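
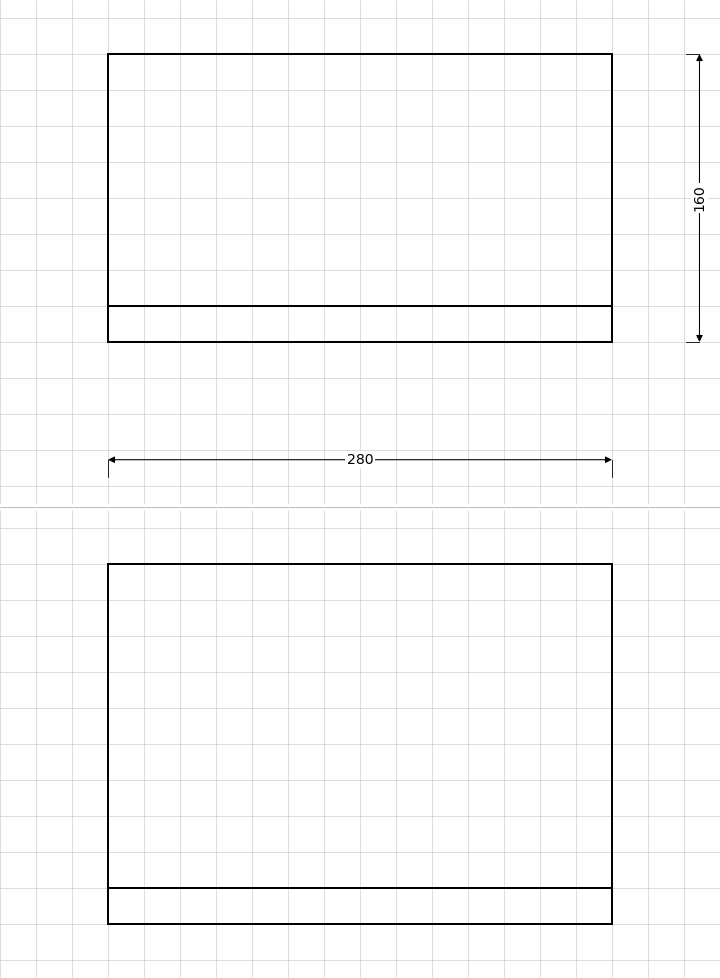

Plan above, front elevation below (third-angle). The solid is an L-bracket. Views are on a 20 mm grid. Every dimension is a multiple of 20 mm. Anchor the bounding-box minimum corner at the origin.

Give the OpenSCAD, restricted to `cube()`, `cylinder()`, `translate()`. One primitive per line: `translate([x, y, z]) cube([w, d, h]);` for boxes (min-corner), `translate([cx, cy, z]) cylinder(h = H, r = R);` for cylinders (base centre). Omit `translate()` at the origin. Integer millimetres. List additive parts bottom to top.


cube([280, 160, 20]);
translate([0, 0, 20]) cube([280, 20, 180]);


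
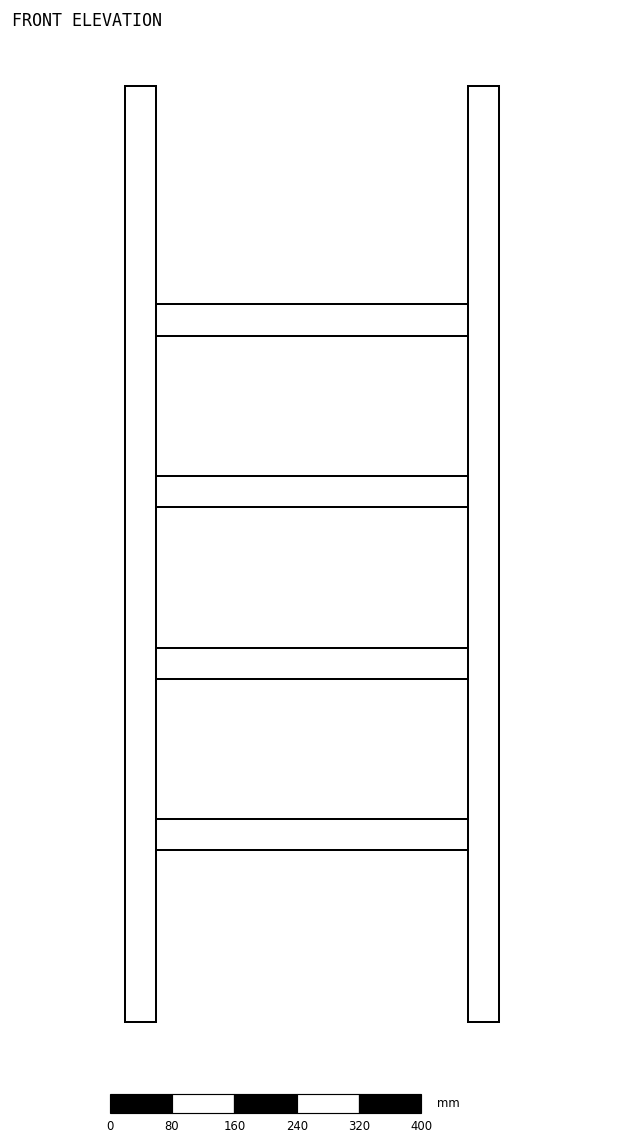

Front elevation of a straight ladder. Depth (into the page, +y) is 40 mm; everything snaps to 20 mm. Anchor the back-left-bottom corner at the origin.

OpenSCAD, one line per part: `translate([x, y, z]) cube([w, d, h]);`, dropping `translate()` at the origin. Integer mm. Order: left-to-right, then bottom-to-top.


cube([40, 40, 1200]);
translate([40, 0, 220]) cube([400, 40, 40]);
translate([40, 0, 440]) cube([400, 40, 40]);
translate([40, 0, 660]) cube([400, 40, 40]);
translate([40, 0, 880]) cube([400, 40, 40]);
translate([440, 0, 0]) cube([40, 40, 1200]);


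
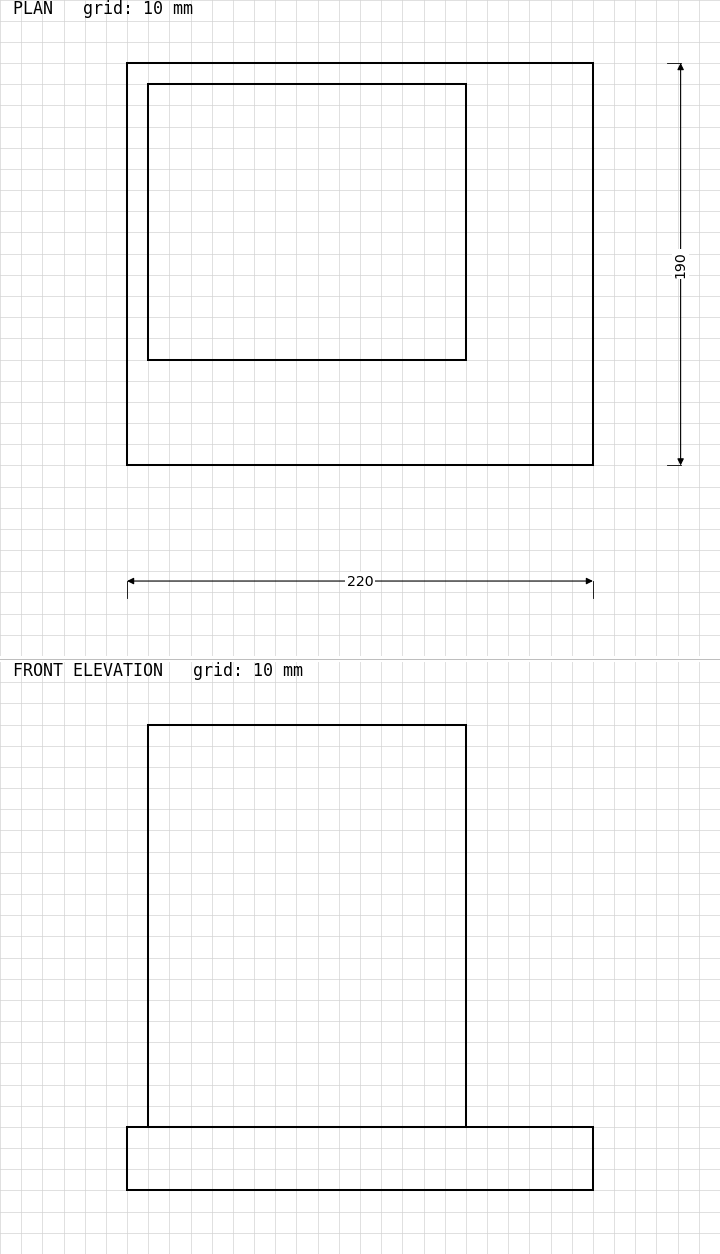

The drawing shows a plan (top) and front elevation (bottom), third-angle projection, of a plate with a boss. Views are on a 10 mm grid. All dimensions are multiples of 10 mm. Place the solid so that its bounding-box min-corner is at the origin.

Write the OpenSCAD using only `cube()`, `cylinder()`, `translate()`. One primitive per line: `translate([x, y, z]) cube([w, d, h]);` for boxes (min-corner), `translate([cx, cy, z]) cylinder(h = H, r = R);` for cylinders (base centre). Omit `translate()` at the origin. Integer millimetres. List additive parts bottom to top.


cube([220, 190, 30]);
translate([10, 50, 30]) cube([150, 130, 190]);


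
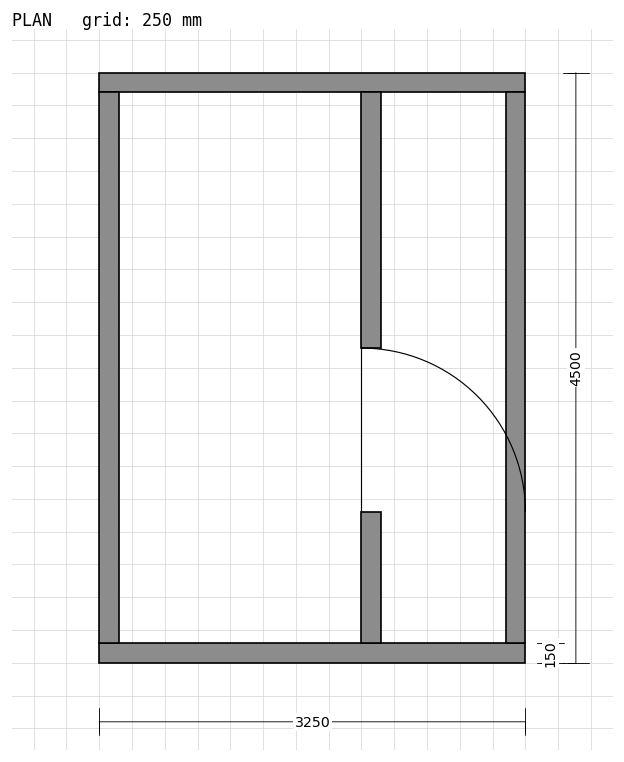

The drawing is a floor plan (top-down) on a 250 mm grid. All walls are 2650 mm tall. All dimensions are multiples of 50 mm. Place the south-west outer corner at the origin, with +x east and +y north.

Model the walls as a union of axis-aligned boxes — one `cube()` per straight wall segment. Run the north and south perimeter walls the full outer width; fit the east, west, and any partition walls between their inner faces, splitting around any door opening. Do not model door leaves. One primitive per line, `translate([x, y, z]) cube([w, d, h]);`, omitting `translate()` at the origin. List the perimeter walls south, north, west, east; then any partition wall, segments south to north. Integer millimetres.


cube([3250, 150, 2650]);
translate([0, 4350, 0]) cube([3250, 150, 2650]);
translate([0, 150, 0]) cube([150, 4200, 2650]);
translate([3100, 150, 0]) cube([150, 4200, 2650]);
translate([2000, 150, 0]) cube([150, 1000, 2650]);
translate([2000, 2400, 0]) cube([150, 1950, 2650]);


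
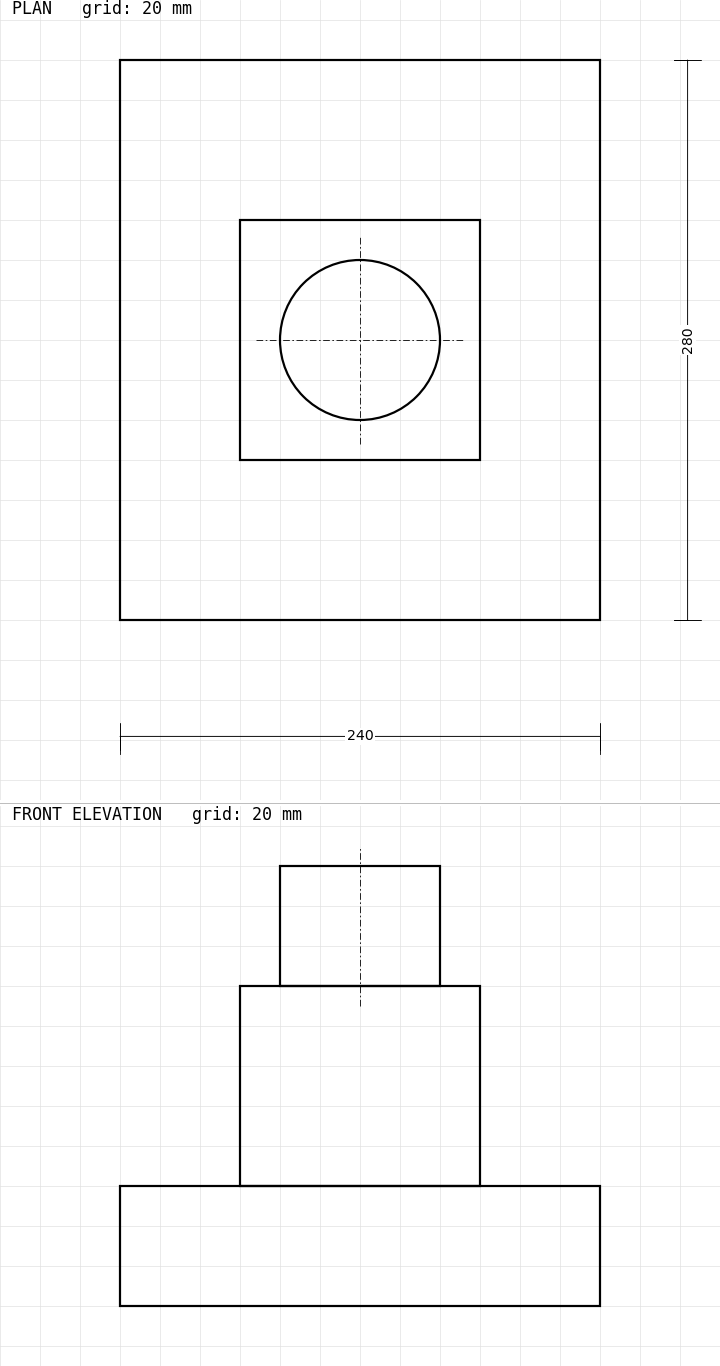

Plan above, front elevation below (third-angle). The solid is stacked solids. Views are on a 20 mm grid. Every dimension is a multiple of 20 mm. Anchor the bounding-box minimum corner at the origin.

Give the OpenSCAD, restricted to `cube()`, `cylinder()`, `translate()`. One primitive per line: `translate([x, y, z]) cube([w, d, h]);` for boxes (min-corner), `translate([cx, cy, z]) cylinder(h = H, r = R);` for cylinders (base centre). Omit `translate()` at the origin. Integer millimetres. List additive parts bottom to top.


cube([240, 280, 60]);
translate([60, 80, 60]) cube([120, 120, 100]);
translate([120, 140, 160]) cylinder(h = 60, r = 40);


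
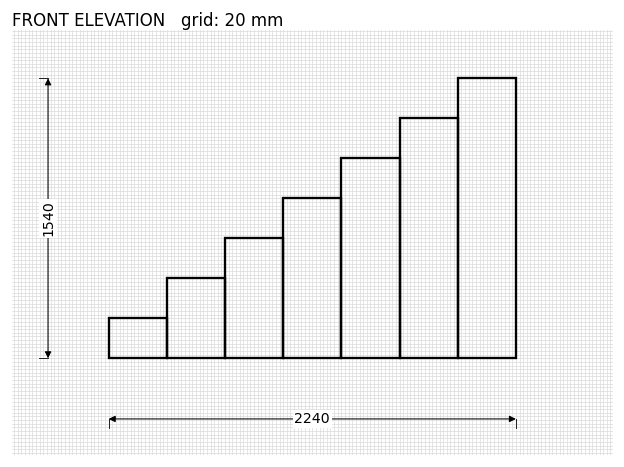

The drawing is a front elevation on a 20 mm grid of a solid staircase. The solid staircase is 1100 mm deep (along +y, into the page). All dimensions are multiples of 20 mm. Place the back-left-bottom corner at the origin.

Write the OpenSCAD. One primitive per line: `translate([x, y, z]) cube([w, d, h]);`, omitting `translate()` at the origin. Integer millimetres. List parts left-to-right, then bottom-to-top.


cube([320, 1100, 220]);
translate([320, 0, 0]) cube([320, 1100, 440]);
translate([640, 0, 0]) cube([320, 1100, 660]);
translate([960, 0, 0]) cube([320, 1100, 880]);
translate([1280, 0, 0]) cube([320, 1100, 1100]);
translate([1600, 0, 0]) cube([320, 1100, 1320]);
translate([1920, 0, 0]) cube([320, 1100, 1540]);


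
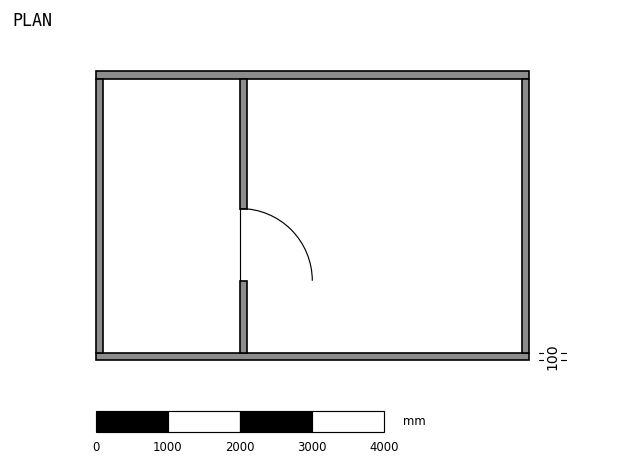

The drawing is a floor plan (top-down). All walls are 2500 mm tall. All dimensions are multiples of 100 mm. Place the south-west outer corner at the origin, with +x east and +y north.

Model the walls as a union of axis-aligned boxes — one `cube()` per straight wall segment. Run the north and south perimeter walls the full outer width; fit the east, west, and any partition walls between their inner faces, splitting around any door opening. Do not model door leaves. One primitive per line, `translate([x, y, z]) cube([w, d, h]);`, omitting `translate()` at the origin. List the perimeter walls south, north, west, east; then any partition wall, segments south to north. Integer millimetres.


cube([6000, 100, 2500]);
translate([0, 3900, 0]) cube([6000, 100, 2500]);
translate([0, 100, 0]) cube([100, 3800, 2500]);
translate([5900, 100, 0]) cube([100, 3800, 2500]);
translate([2000, 100, 0]) cube([100, 1000, 2500]);
translate([2000, 2100, 0]) cube([100, 1800, 2500]);


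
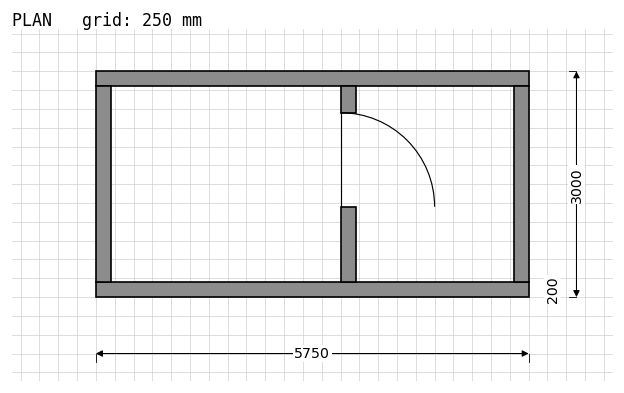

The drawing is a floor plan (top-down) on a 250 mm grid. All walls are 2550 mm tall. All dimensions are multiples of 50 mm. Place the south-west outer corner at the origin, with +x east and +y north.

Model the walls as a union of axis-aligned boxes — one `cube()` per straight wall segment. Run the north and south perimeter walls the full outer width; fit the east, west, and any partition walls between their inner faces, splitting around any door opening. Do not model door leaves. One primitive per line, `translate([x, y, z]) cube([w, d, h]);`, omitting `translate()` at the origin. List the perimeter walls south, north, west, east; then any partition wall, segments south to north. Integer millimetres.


cube([5750, 200, 2550]);
translate([0, 2800, 0]) cube([5750, 200, 2550]);
translate([0, 200, 0]) cube([200, 2600, 2550]);
translate([5550, 200, 0]) cube([200, 2600, 2550]);
translate([3250, 200, 0]) cube([200, 1000, 2550]);
translate([3250, 2450, 0]) cube([200, 350, 2550]);


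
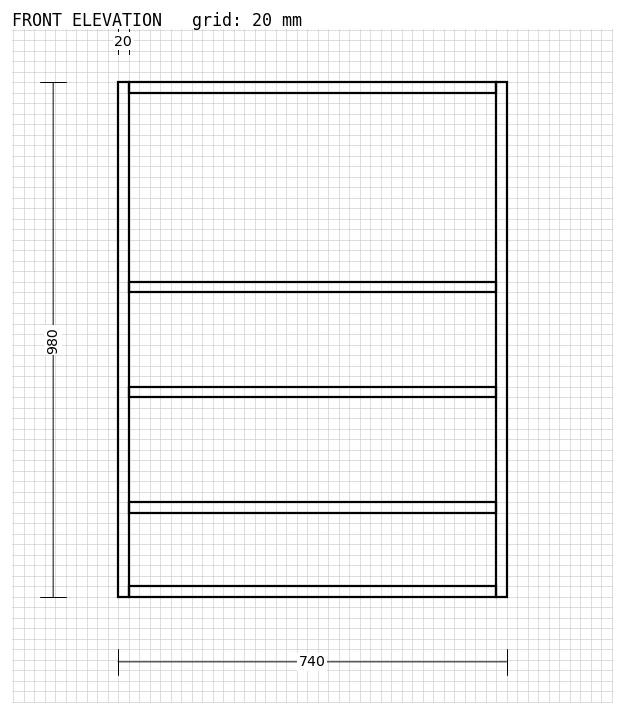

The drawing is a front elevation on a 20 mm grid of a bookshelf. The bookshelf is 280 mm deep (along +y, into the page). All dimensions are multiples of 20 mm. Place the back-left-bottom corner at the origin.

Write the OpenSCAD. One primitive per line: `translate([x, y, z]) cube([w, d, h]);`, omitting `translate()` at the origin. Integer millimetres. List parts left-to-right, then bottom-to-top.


cube([20, 280, 980]);
translate([20, 0, 0]) cube([700, 280, 20]);
translate([20, 0, 160]) cube([700, 280, 20]);
translate([20, 0, 380]) cube([700, 280, 20]);
translate([20, 0, 580]) cube([700, 280, 20]);
translate([20, 0, 960]) cube([700, 280, 20]);
translate([720, 0, 0]) cube([20, 280, 980]);


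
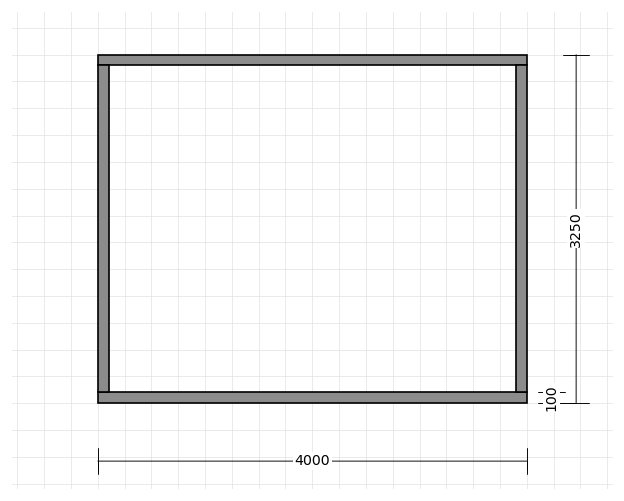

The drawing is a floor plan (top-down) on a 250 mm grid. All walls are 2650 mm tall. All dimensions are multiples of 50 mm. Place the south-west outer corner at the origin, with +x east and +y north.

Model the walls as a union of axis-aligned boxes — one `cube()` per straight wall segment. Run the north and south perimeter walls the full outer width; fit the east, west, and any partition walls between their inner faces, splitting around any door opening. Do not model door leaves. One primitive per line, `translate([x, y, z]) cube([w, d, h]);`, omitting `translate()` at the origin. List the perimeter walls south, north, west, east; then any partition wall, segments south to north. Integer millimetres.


cube([4000, 100, 2650]);
translate([0, 3150, 0]) cube([4000, 100, 2650]);
translate([0, 100, 0]) cube([100, 3050, 2650]);
translate([3900, 100, 0]) cube([100, 3050, 2650]);


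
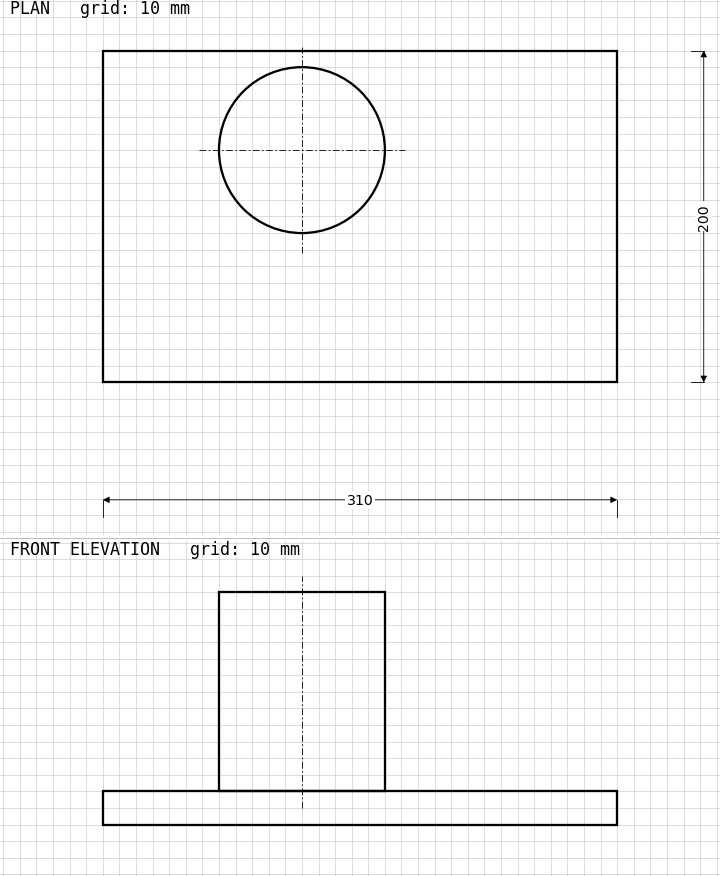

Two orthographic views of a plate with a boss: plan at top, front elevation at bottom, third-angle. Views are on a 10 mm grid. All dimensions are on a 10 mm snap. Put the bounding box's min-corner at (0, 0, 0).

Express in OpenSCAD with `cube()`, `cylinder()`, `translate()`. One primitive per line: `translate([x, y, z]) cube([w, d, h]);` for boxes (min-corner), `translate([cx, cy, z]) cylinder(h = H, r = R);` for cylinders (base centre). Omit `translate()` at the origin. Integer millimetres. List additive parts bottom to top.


cube([310, 200, 20]);
translate([120, 140, 20]) cylinder(h = 120, r = 50);


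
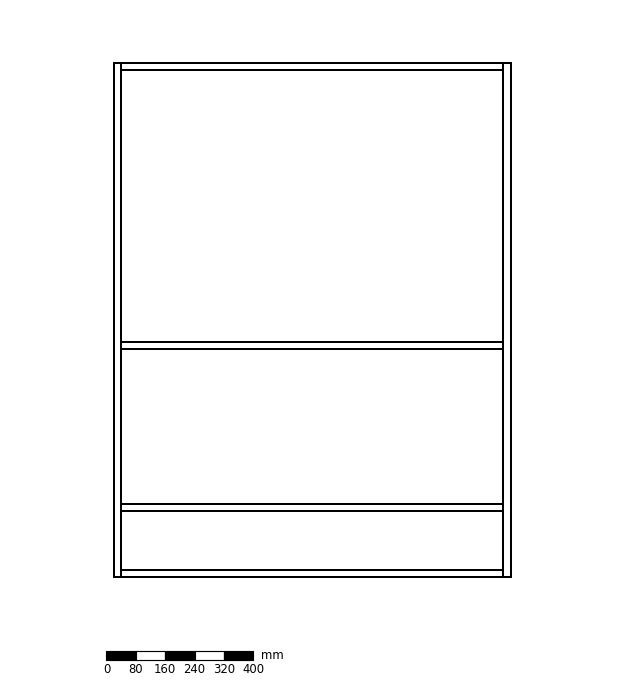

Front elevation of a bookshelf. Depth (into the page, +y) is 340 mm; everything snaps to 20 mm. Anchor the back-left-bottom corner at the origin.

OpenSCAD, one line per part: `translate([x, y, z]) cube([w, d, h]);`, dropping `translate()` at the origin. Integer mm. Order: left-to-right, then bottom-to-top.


cube([20, 340, 1400]);
translate([20, 0, 0]) cube([1040, 340, 20]);
translate([20, 0, 180]) cube([1040, 340, 20]);
translate([20, 0, 620]) cube([1040, 340, 20]);
translate([20, 0, 1380]) cube([1040, 340, 20]);
translate([1060, 0, 0]) cube([20, 340, 1400]);


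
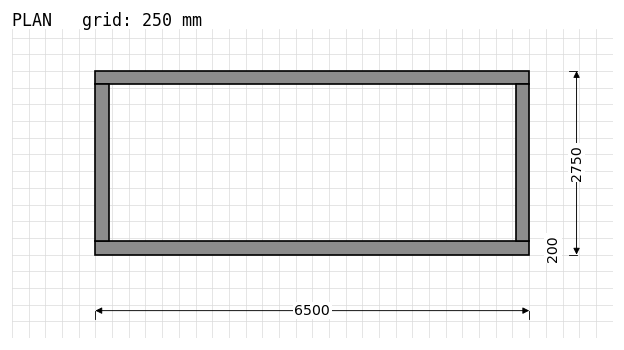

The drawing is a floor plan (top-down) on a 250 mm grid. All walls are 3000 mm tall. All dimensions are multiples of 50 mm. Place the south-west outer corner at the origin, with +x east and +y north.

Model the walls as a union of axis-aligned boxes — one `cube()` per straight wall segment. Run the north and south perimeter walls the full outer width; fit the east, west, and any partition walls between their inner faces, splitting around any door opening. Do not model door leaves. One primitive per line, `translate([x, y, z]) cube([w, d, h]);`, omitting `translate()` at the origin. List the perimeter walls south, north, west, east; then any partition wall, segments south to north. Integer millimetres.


cube([6500, 200, 3000]);
translate([0, 2550, 0]) cube([6500, 200, 3000]);
translate([0, 200, 0]) cube([200, 2350, 3000]);
translate([6300, 200, 0]) cube([200, 2350, 3000]);


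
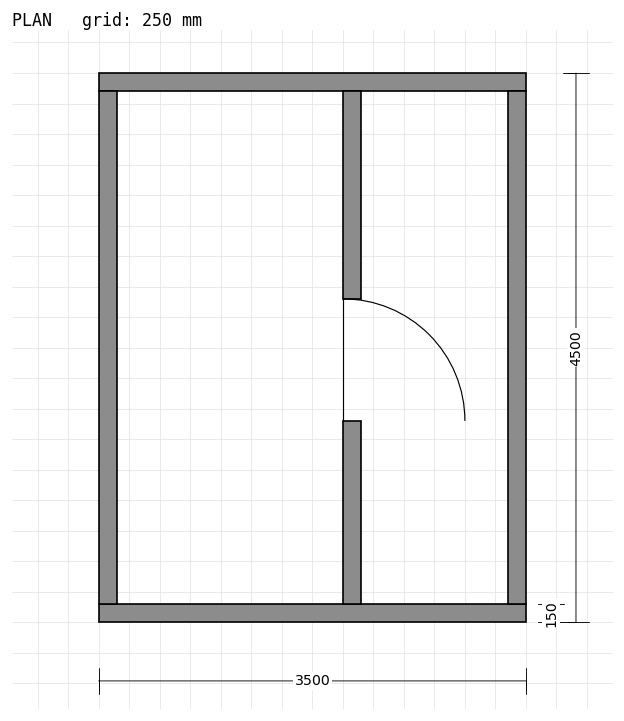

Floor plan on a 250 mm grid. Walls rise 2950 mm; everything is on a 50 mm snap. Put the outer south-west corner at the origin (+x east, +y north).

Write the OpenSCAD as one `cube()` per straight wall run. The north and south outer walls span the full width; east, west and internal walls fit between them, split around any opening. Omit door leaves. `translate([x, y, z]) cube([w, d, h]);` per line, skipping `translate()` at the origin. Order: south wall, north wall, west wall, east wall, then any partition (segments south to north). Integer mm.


cube([3500, 150, 2950]);
translate([0, 4350, 0]) cube([3500, 150, 2950]);
translate([0, 150, 0]) cube([150, 4200, 2950]);
translate([3350, 150, 0]) cube([150, 4200, 2950]);
translate([2000, 150, 0]) cube([150, 1500, 2950]);
translate([2000, 2650, 0]) cube([150, 1700, 2950]);


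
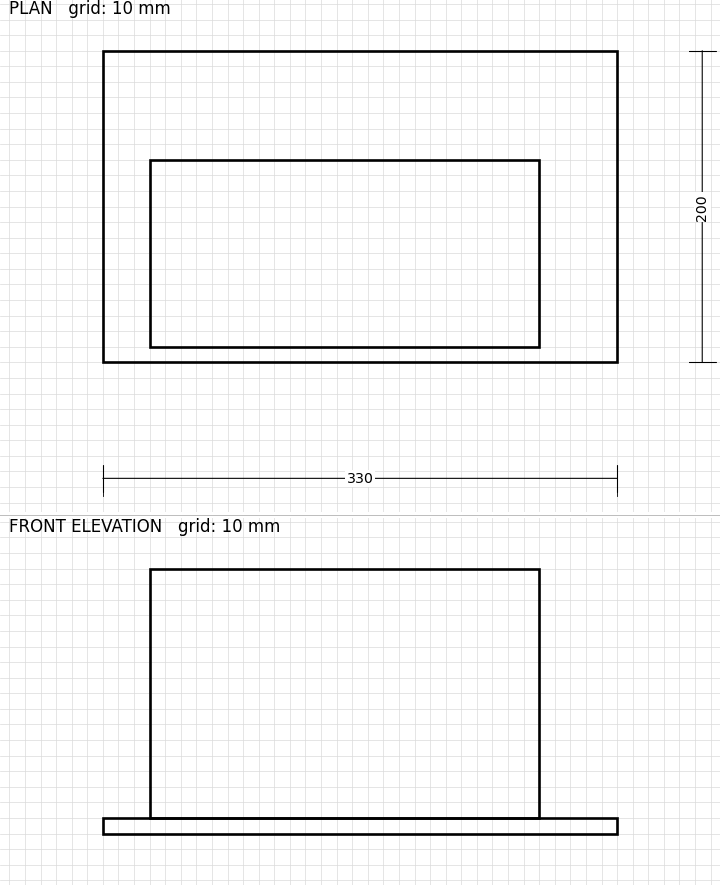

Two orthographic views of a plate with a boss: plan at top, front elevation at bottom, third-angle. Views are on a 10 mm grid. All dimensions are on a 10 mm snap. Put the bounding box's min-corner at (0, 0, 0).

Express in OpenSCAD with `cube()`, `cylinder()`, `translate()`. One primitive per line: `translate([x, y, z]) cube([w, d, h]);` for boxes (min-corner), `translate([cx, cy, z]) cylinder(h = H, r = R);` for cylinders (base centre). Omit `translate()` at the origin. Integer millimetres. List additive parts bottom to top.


cube([330, 200, 10]);
translate([30, 10, 10]) cube([250, 120, 160]);


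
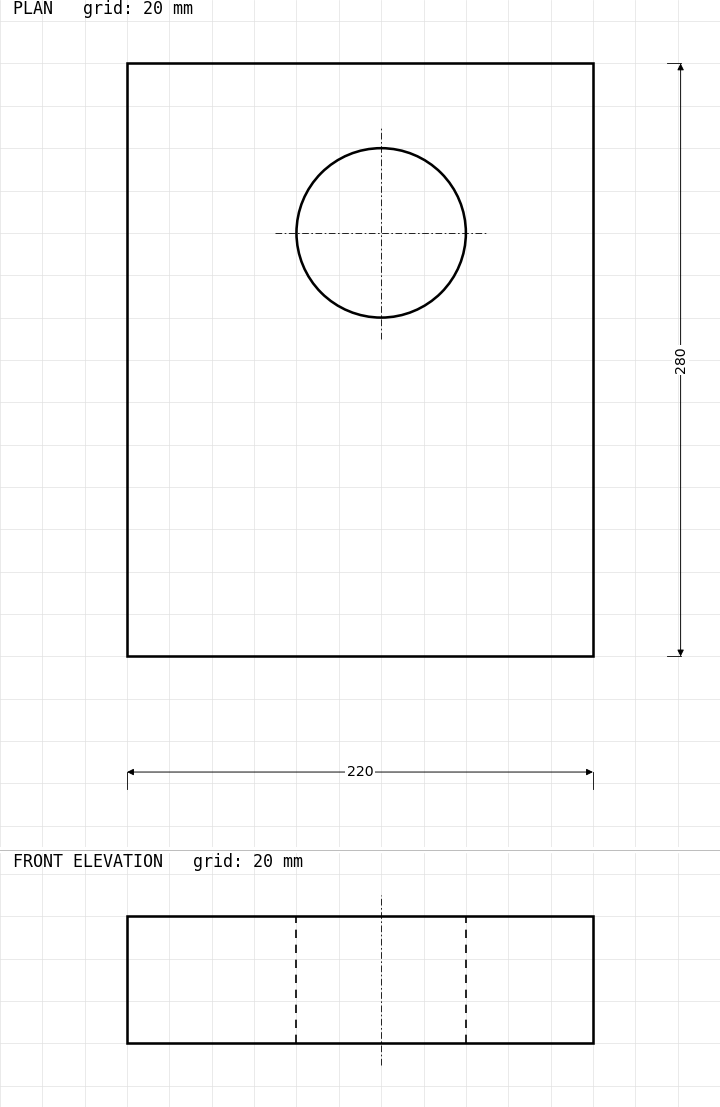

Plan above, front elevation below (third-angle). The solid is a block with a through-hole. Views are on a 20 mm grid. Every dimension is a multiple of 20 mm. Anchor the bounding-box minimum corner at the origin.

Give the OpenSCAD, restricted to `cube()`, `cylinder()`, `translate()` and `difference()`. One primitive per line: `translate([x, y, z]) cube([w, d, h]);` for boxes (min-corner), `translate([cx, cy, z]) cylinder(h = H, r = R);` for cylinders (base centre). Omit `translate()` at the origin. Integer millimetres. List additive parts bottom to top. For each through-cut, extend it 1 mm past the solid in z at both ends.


difference() {
  cube([220, 280, 60]);
  translate([120, 200, -1]) cylinder(h = 62, r = 40);
}


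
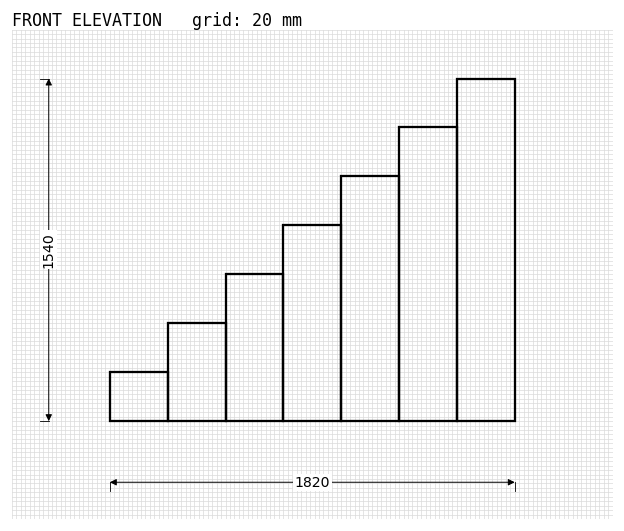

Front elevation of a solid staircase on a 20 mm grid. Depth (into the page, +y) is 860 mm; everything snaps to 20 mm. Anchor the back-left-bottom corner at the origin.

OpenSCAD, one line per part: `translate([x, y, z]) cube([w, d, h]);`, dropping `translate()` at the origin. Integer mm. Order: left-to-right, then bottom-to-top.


cube([260, 860, 220]);
translate([260, 0, 0]) cube([260, 860, 440]);
translate([520, 0, 0]) cube([260, 860, 660]);
translate([780, 0, 0]) cube([260, 860, 880]);
translate([1040, 0, 0]) cube([260, 860, 1100]);
translate([1300, 0, 0]) cube([260, 860, 1320]);
translate([1560, 0, 0]) cube([260, 860, 1540]);


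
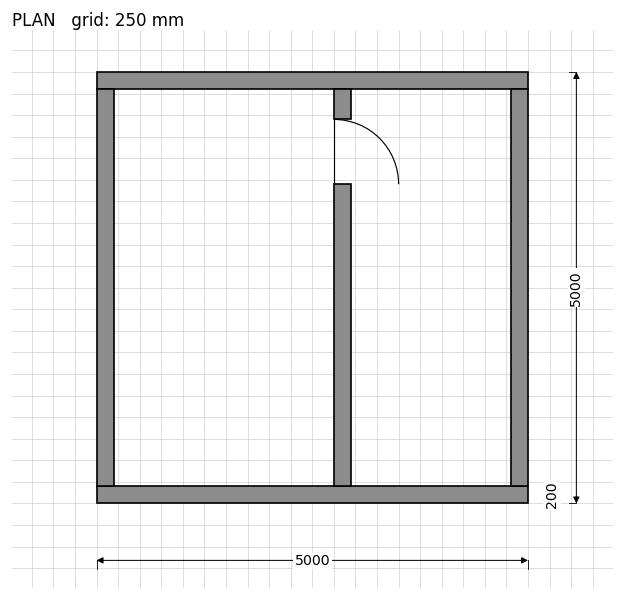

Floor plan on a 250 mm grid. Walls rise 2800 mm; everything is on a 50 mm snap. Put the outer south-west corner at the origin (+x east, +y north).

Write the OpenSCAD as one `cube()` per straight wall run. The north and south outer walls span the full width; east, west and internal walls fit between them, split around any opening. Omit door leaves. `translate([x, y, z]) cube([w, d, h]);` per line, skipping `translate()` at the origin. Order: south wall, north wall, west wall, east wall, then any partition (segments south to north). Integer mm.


cube([5000, 200, 2800]);
translate([0, 4800, 0]) cube([5000, 200, 2800]);
translate([0, 200, 0]) cube([200, 4600, 2800]);
translate([4800, 200, 0]) cube([200, 4600, 2800]);
translate([2750, 200, 0]) cube([200, 3500, 2800]);
translate([2750, 4450, 0]) cube([200, 350, 2800]);


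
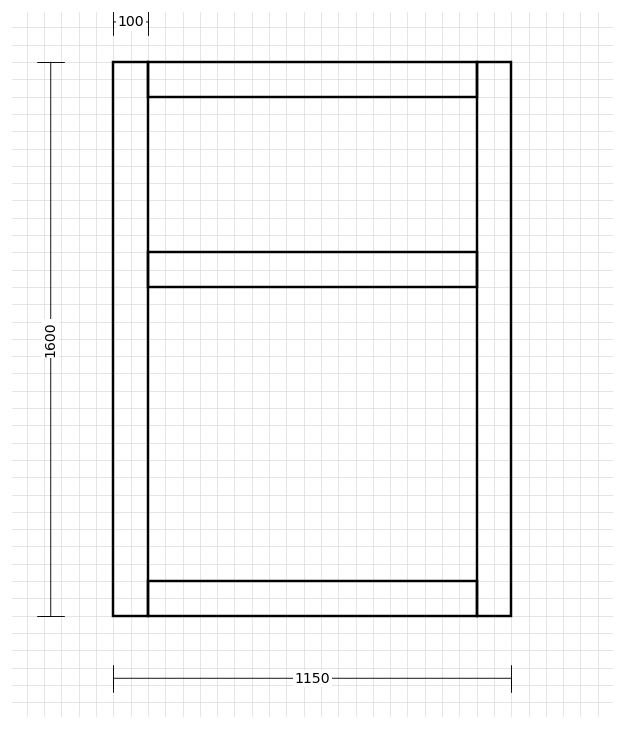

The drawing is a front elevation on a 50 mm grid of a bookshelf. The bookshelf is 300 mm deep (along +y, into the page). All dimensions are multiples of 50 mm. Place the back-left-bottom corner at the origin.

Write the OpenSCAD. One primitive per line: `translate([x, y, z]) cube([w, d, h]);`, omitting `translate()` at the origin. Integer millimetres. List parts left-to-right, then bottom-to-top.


cube([100, 300, 1600]);
translate([100, 0, 0]) cube([950, 300, 100]);
translate([100, 0, 950]) cube([950, 300, 100]);
translate([100, 0, 1500]) cube([950, 300, 100]);
translate([1050, 0, 0]) cube([100, 300, 1600]);


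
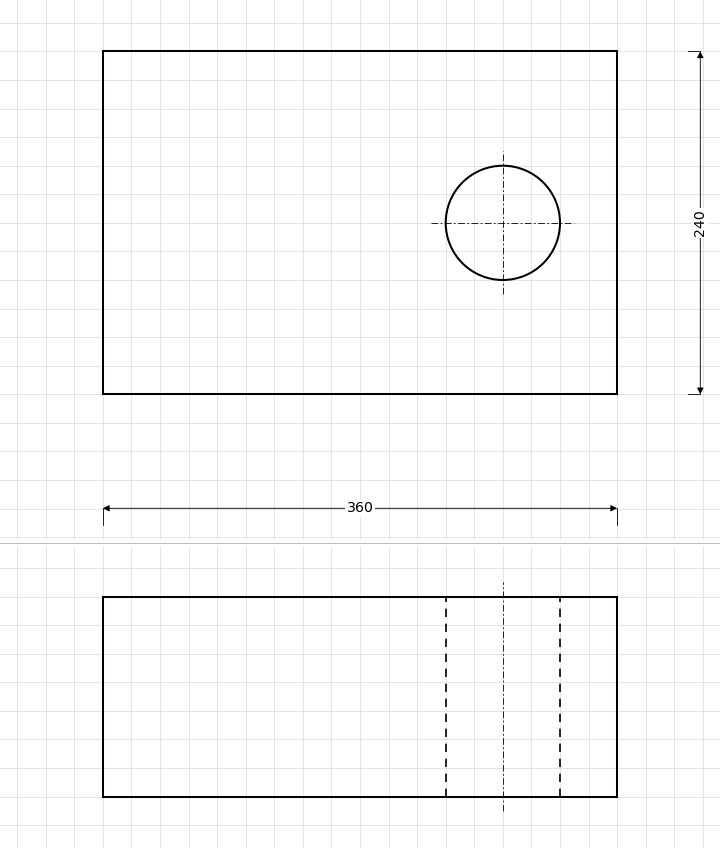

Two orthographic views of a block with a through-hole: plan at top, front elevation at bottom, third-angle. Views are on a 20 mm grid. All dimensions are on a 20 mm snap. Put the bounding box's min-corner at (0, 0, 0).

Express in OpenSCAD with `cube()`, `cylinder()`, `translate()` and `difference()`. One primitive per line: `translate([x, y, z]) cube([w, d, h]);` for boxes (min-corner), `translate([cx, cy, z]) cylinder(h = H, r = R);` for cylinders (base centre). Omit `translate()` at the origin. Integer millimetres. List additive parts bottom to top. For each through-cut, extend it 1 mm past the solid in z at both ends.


difference() {
  cube([360, 240, 140]);
  translate([280, 120, -1]) cylinder(h = 142, r = 40);
}


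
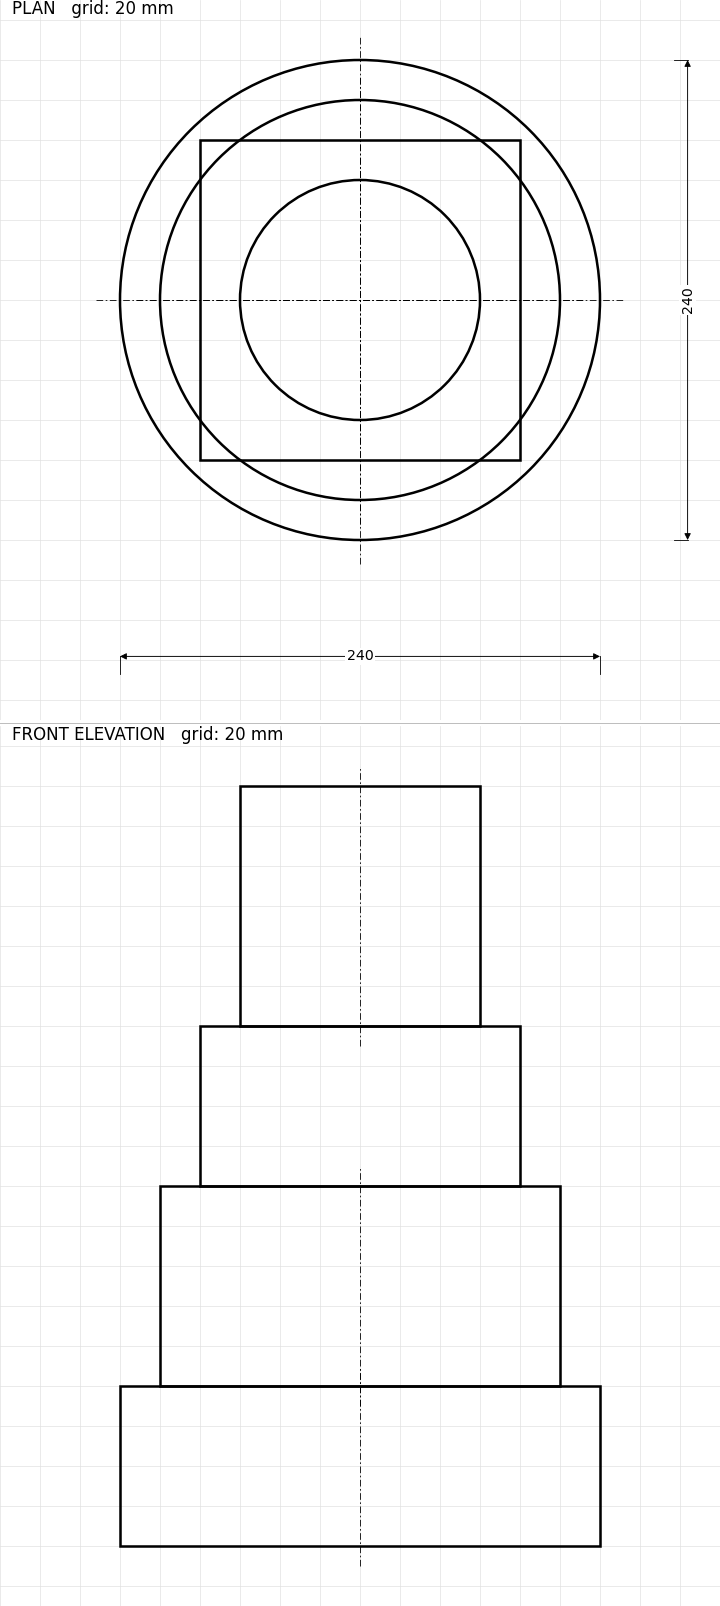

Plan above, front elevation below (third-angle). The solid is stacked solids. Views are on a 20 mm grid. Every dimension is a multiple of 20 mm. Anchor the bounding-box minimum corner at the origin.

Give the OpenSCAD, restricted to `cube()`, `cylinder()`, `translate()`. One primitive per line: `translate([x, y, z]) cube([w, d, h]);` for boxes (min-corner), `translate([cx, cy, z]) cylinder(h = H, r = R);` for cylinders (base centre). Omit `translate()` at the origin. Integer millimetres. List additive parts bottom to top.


translate([120, 120, 0]) cylinder(h = 80, r = 120);
translate([120, 120, 80]) cylinder(h = 100, r = 100);
translate([40, 40, 180]) cube([160, 160, 80]);
translate([120, 120, 260]) cylinder(h = 120, r = 60);


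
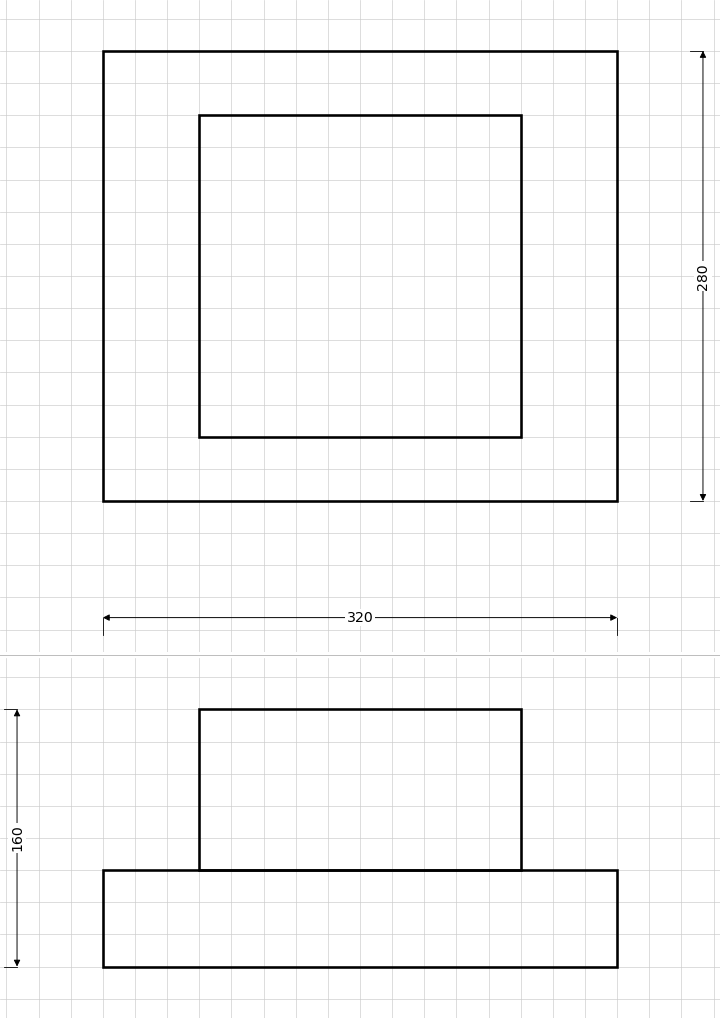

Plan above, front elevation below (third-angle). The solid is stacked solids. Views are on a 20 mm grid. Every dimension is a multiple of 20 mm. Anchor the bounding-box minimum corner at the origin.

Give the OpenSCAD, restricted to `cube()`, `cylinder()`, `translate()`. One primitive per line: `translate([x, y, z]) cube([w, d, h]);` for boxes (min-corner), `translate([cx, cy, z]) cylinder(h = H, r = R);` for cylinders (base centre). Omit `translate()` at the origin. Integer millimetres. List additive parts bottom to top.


cube([320, 280, 60]);
translate([60, 40, 60]) cube([200, 200, 100]);


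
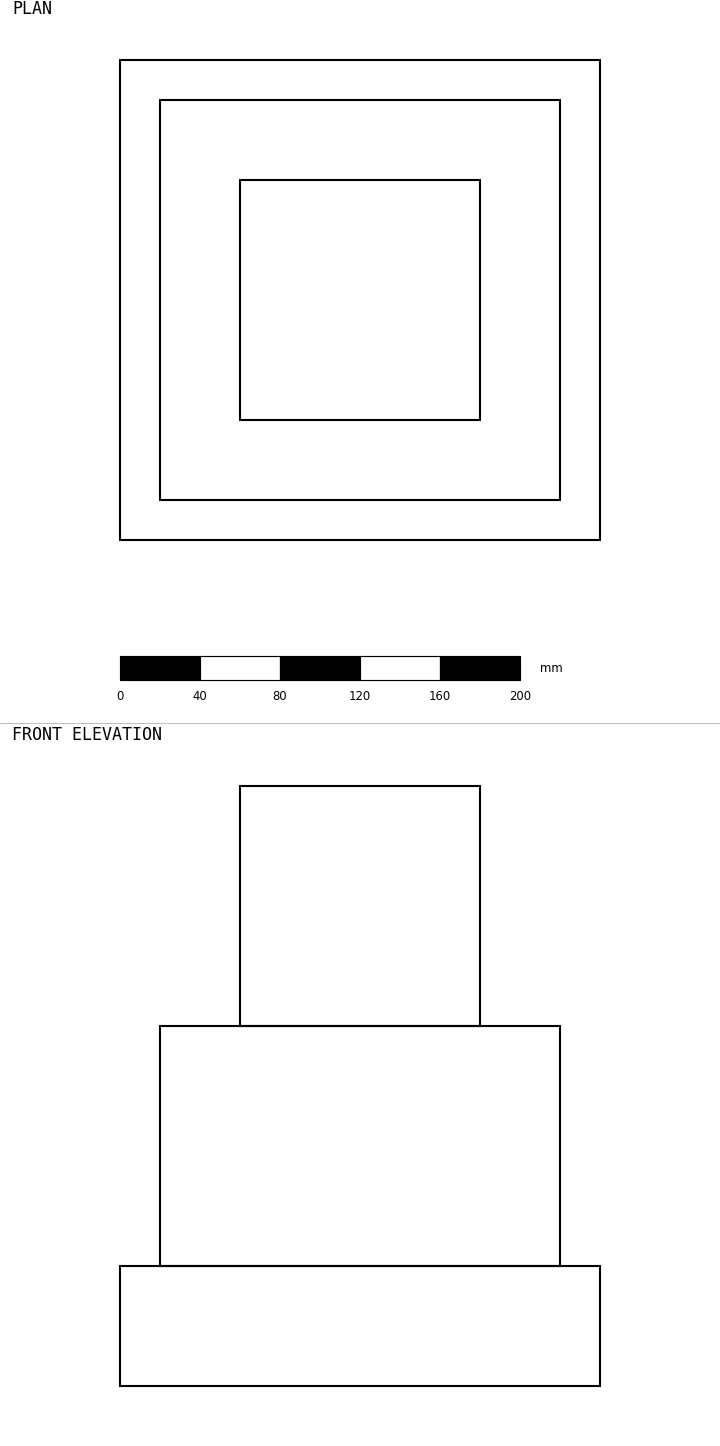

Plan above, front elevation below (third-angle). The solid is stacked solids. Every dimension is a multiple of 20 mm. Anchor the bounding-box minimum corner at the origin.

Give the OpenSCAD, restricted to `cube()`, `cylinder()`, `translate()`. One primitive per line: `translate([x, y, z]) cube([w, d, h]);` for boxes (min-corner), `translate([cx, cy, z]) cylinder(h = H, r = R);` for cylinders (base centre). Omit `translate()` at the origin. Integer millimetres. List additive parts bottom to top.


cube([240, 240, 60]);
translate([20, 20, 60]) cube([200, 200, 120]);
translate([60, 60, 180]) cube([120, 120, 120]);


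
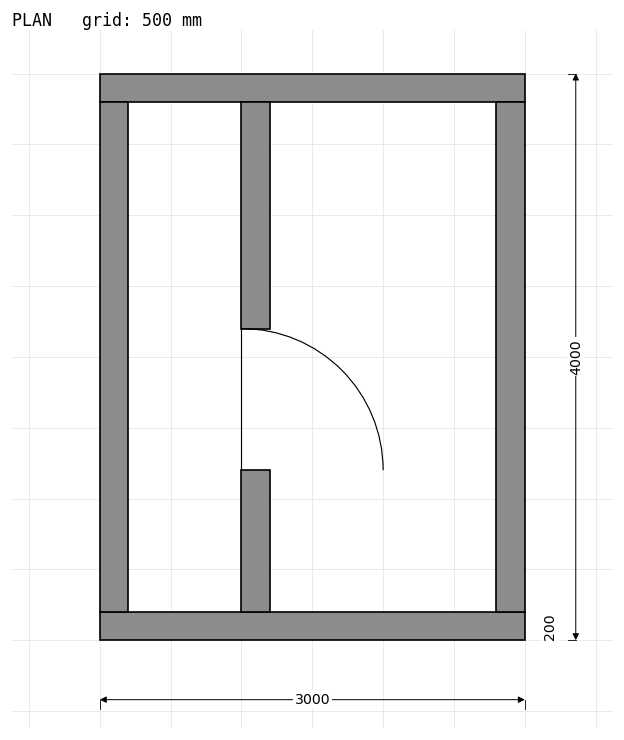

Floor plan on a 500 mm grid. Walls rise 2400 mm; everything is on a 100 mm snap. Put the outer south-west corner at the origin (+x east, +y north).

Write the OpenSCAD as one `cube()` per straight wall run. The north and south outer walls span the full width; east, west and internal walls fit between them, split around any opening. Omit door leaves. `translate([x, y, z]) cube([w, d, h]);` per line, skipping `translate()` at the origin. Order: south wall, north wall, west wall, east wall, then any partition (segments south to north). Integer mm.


cube([3000, 200, 2400]);
translate([0, 3800, 0]) cube([3000, 200, 2400]);
translate([0, 200, 0]) cube([200, 3600, 2400]);
translate([2800, 200, 0]) cube([200, 3600, 2400]);
translate([1000, 200, 0]) cube([200, 1000, 2400]);
translate([1000, 2200, 0]) cube([200, 1600, 2400]);


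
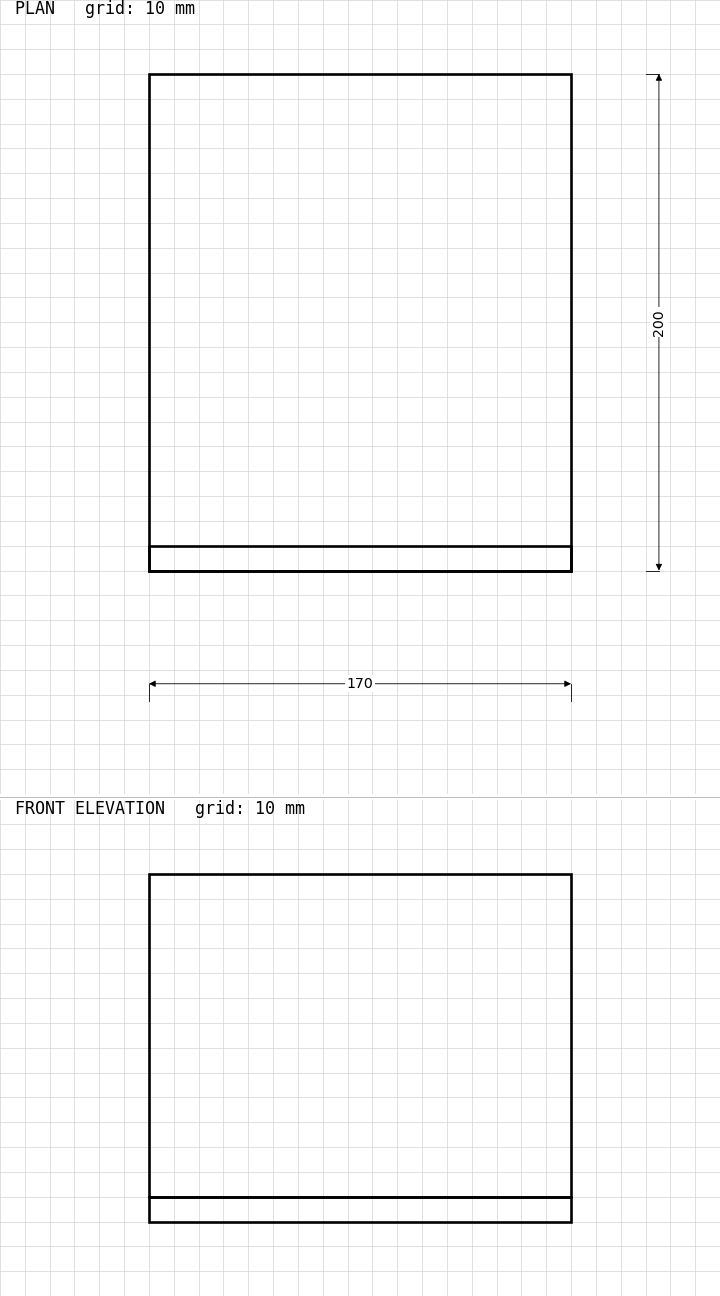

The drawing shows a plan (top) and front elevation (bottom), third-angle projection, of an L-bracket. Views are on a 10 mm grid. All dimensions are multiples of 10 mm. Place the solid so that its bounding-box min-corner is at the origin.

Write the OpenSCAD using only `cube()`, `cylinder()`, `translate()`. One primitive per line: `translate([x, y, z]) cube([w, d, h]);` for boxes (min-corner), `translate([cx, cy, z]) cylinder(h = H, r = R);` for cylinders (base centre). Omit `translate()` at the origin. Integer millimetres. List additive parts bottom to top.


cube([170, 200, 10]);
translate([0, 0, 10]) cube([170, 10, 130]);


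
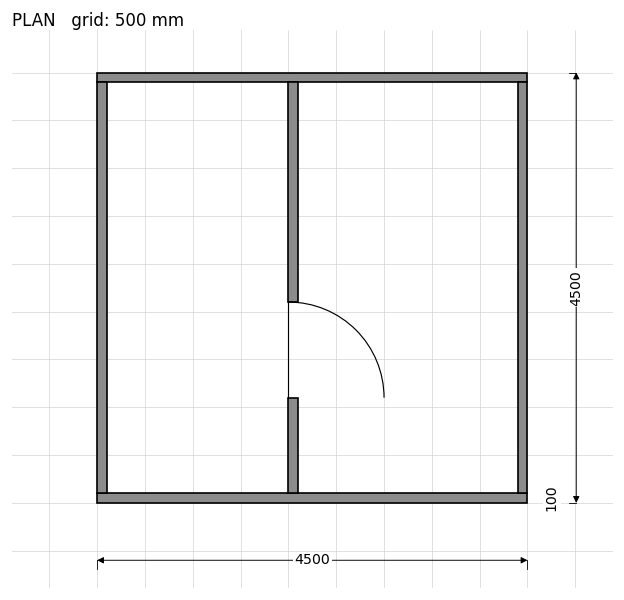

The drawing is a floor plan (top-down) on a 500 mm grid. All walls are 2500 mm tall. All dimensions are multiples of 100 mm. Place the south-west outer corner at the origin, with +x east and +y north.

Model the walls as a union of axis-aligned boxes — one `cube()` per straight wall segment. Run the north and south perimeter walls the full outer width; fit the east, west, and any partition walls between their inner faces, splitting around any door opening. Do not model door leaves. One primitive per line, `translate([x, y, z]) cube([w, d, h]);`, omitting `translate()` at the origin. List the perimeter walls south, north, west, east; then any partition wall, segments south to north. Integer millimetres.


cube([4500, 100, 2500]);
translate([0, 4400, 0]) cube([4500, 100, 2500]);
translate([0, 100, 0]) cube([100, 4300, 2500]);
translate([4400, 100, 0]) cube([100, 4300, 2500]);
translate([2000, 100, 0]) cube([100, 1000, 2500]);
translate([2000, 2100, 0]) cube([100, 2300, 2500]);


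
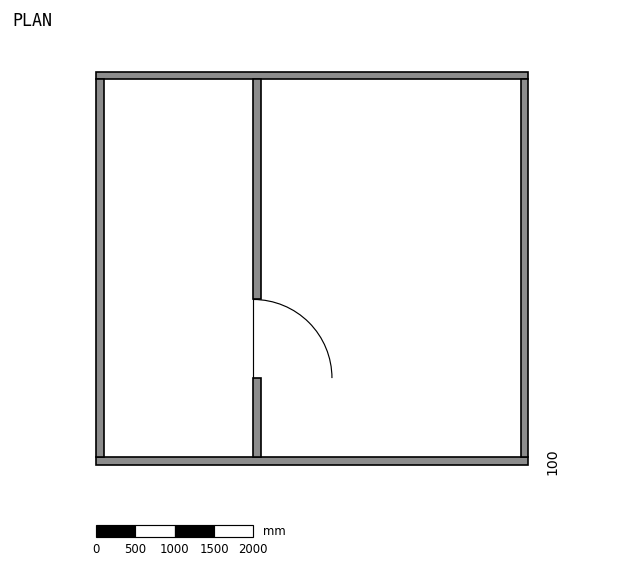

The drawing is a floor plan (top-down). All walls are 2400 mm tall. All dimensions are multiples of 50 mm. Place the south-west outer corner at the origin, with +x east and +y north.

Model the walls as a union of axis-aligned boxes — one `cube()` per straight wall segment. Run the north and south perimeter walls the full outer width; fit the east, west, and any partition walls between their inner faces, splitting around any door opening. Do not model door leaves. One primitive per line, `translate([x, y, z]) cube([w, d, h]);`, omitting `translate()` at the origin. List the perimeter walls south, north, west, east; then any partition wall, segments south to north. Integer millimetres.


cube([5500, 100, 2400]);
translate([0, 4900, 0]) cube([5500, 100, 2400]);
translate([0, 100, 0]) cube([100, 4800, 2400]);
translate([5400, 100, 0]) cube([100, 4800, 2400]);
translate([2000, 100, 0]) cube([100, 1000, 2400]);
translate([2000, 2100, 0]) cube([100, 2800, 2400]);


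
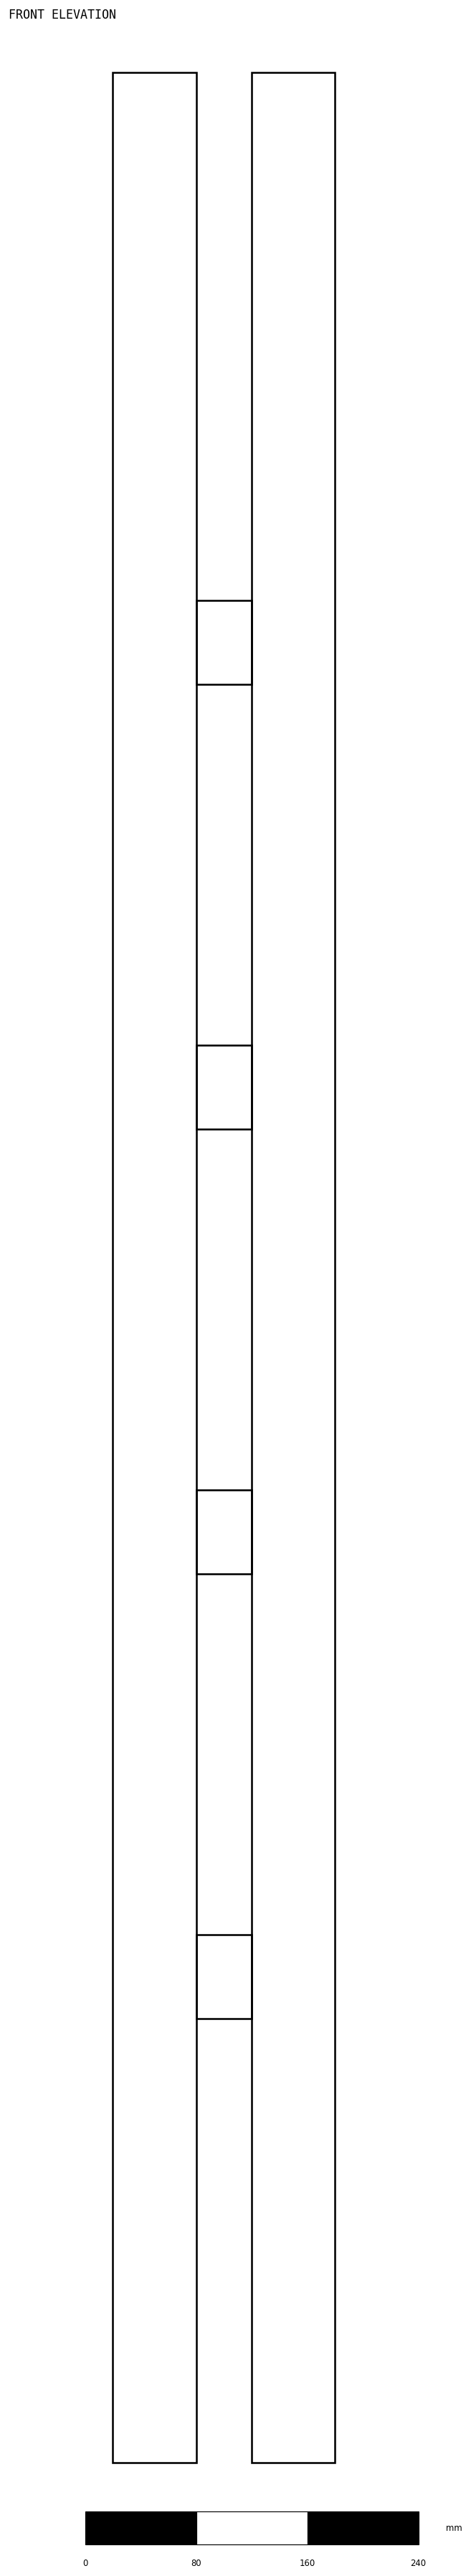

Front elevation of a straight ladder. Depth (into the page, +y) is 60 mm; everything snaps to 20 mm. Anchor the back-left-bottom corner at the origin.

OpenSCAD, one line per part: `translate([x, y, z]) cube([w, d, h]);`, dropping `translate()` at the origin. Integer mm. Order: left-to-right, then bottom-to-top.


cube([60, 60, 1720]);
translate([60, 0, 320]) cube([40, 60, 60]);
translate([60, 0, 640]) cube([40, 60, 60]);
translate([60, 0, 960]) cube([40, 60, 60]);
translate([60, 0, 1280]) cube([40, 60, 60]);
translate([100, 0, 0]) cube([60, 60, 1720]);


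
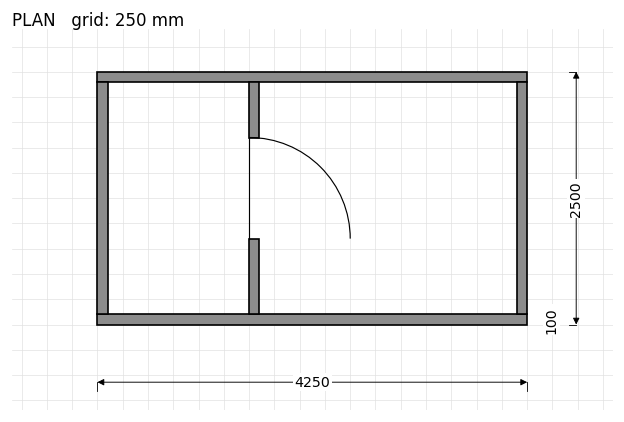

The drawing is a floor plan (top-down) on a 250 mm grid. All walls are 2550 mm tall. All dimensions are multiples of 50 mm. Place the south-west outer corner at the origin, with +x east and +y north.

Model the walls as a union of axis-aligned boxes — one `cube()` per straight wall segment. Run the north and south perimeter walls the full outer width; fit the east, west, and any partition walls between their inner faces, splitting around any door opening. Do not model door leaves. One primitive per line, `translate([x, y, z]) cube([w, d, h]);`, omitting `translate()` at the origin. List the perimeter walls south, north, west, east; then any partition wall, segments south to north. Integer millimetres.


cube([4250, 100, 2550]);
translate([0, 2400, 0]) cube([4250, 100, 2550]);
translate([0, 100, 0]) cube([100, 2300, 2550]);
translate([4150, 100, 0]) cube([100, 2300, 2550]);
translate([1500, 100, 0]) cube([100, 750, 2550]);
translate([1500, 1850, 0]) cube([100, 550, 2550]);


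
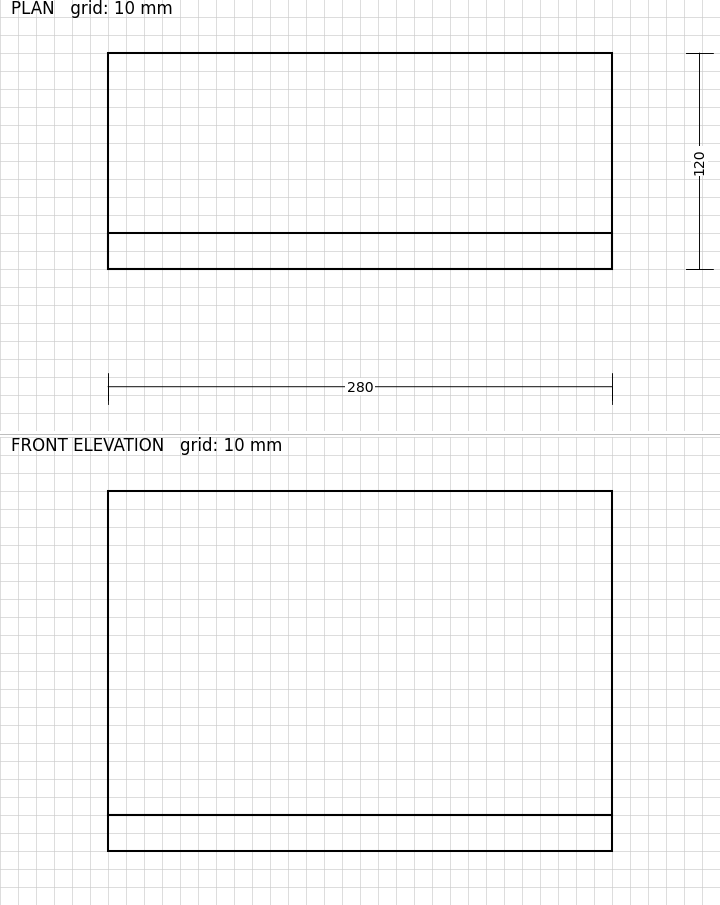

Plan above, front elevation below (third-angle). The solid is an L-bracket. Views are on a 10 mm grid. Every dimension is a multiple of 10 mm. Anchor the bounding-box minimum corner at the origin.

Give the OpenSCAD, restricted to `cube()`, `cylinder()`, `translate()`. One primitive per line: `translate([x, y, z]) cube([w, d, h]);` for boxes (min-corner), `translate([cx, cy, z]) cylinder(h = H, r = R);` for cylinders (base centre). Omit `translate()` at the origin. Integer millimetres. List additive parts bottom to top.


cube([280, 120, 20]);
translate([0, 0, 20]) cube([280, 20, 180]);


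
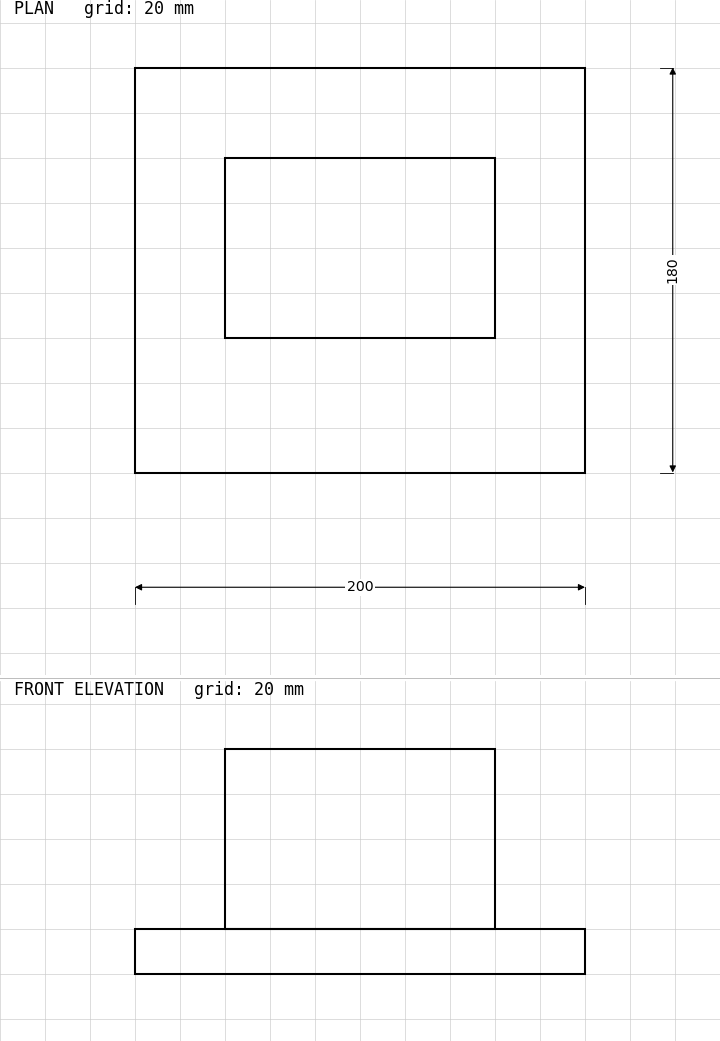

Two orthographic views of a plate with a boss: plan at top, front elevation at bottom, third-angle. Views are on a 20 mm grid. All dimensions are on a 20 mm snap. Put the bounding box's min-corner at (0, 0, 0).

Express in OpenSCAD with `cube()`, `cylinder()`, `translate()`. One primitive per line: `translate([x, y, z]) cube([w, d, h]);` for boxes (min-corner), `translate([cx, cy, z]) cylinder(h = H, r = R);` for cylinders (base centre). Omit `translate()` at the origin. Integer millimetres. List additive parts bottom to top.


cube([200, 180, 20]);
translate([40, 60, 20]) cube([120, 80, 80]);


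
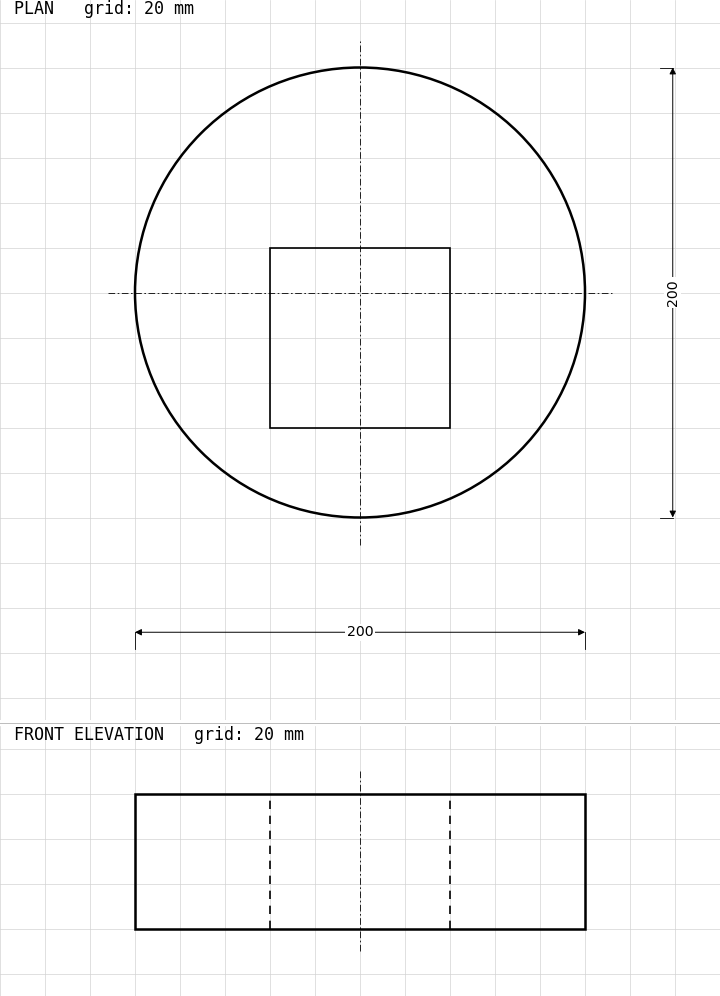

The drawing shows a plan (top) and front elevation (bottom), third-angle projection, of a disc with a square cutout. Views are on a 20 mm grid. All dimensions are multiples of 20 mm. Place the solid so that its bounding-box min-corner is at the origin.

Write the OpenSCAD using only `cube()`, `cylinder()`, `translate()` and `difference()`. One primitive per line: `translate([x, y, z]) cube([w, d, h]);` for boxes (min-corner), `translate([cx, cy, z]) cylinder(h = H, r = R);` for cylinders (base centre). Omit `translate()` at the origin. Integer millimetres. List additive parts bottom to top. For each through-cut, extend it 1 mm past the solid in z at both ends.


difference() {
  translate([100, 100, 0]) cylinder(h = 60, r = 100);
  translate([60, 40, -1]) cube([80, 80, 62]);
}


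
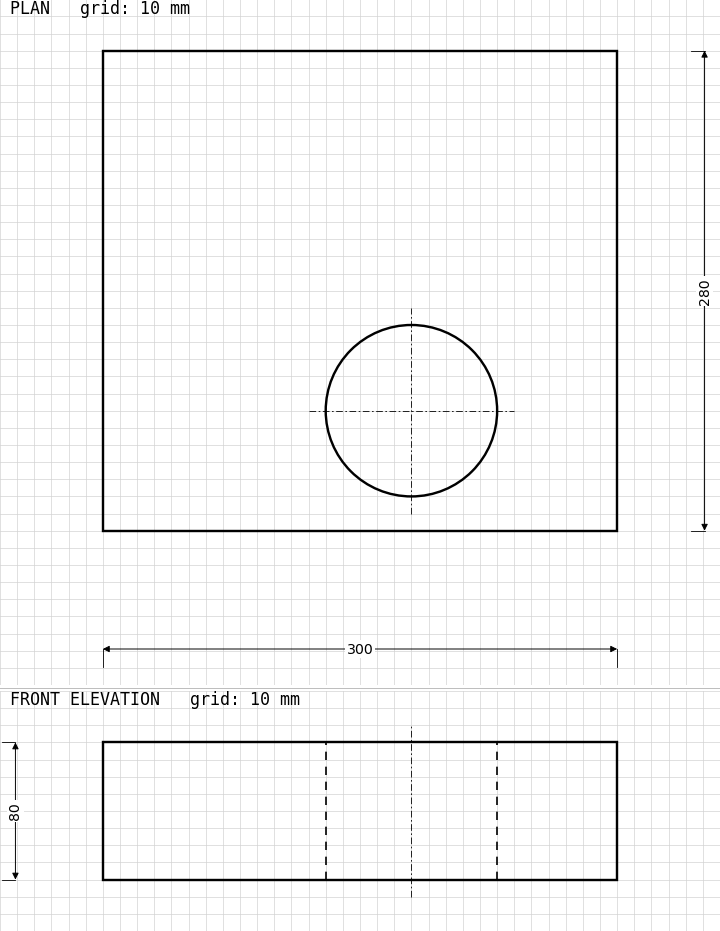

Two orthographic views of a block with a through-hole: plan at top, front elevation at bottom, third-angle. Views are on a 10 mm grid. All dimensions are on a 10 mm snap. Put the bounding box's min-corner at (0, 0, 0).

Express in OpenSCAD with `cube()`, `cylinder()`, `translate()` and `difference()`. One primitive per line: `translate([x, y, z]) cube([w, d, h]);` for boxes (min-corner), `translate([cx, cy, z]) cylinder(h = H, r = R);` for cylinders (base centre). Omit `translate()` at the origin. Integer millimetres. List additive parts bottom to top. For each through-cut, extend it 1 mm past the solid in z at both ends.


difference() {
  cube([300, 280, 80]);
  translate([180, 70, -1]) cylinder(h = 82, r = 50);
}


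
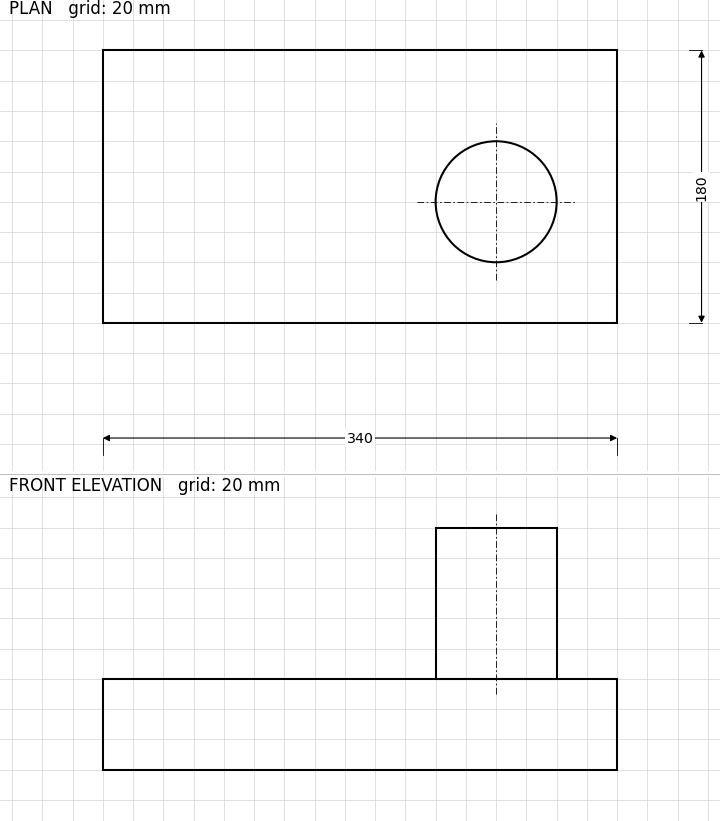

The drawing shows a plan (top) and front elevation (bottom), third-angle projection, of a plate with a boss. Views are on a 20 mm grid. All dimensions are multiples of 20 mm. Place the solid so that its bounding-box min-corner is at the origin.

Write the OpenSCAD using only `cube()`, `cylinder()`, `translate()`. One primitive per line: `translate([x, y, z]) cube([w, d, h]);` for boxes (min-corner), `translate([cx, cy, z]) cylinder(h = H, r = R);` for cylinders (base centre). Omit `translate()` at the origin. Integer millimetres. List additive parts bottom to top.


cube([340, 180, 60]);
translate([260, 80, 60]) cylinder(h = 100, r = 40);


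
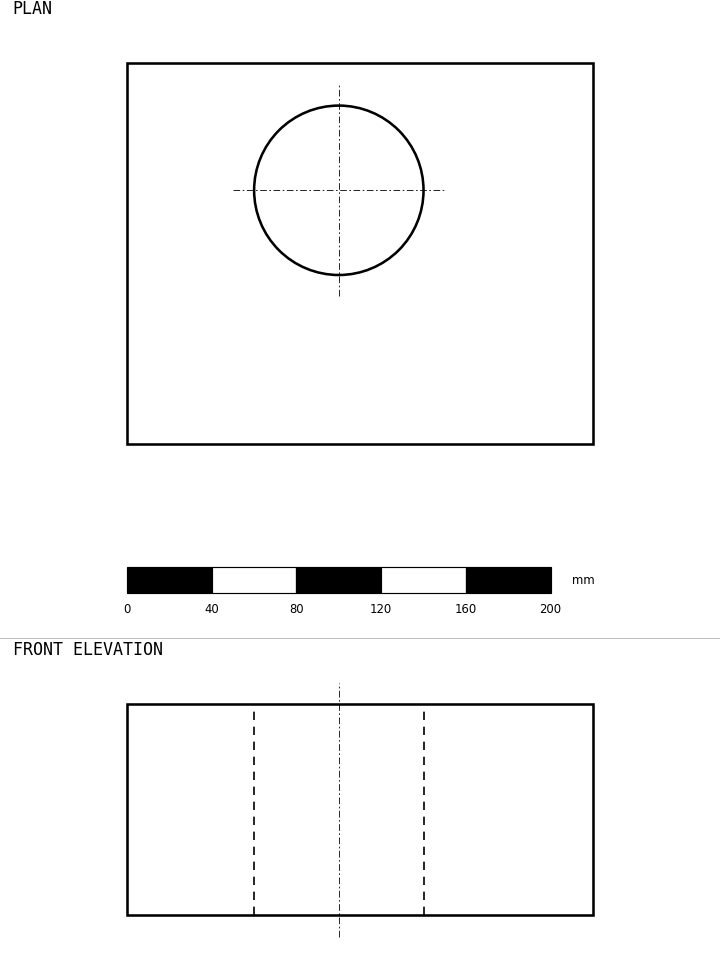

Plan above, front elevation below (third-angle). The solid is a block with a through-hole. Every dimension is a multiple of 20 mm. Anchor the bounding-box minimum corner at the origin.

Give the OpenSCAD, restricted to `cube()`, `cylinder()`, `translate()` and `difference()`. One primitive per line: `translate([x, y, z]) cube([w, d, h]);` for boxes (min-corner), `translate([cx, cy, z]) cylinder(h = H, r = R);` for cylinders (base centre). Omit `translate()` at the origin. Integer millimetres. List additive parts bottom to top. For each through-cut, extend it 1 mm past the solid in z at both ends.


difference() {
  cube([220, 180, 100]);
  translate([100, 120, -1]) cylinder(h = 102, r = 40);
}


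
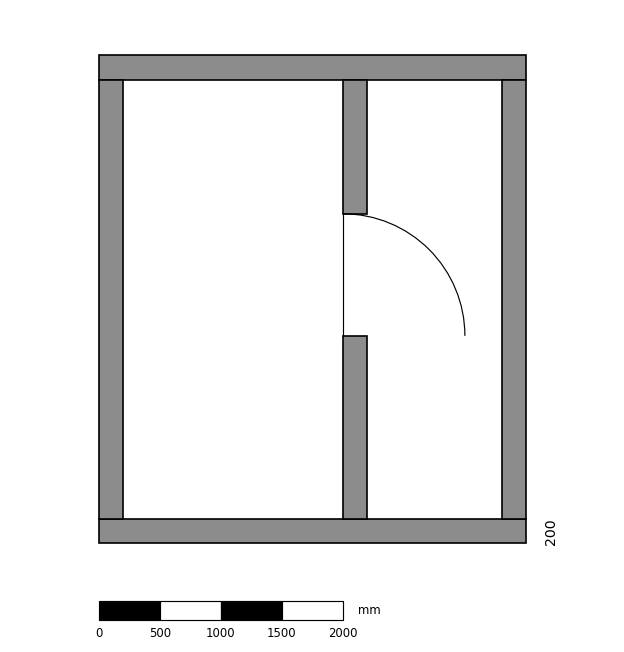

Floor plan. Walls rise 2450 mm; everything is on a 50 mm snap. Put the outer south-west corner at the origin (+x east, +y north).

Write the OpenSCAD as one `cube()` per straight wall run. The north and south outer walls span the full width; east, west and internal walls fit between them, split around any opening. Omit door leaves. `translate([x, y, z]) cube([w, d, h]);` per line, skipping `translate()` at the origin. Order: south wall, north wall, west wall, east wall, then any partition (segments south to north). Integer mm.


cube([3500, 200, 2450]);
translate([0, 3800, 0]) cube([3500, 200, 2450]);
translate([0, 200, 0]) cube([200, 3600, 2450]);
translate([3300, 200, 0]) cube([200, 3600, 2450]);
translate([2000, 200, 0]) cube([200, 1500, 2450]);
translate([2000, 2700, 0]) cube([200, 1100, 2450]);
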